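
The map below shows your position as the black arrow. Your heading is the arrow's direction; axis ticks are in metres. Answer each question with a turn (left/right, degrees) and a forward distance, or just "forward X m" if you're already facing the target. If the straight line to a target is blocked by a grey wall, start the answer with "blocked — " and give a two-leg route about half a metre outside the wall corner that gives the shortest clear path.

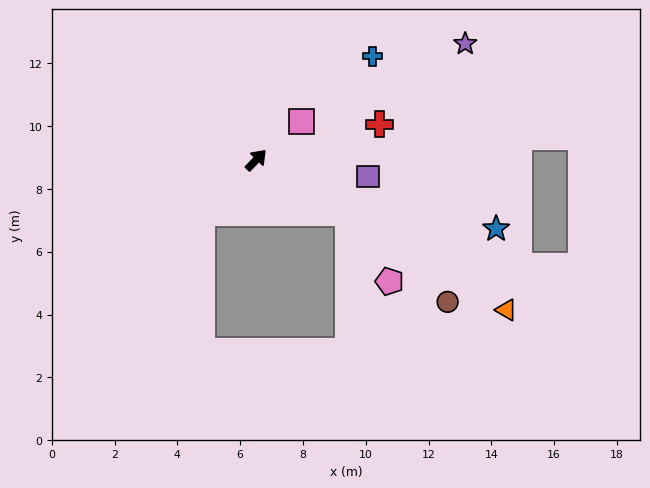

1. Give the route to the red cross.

turn right 30°, forward 4.1 m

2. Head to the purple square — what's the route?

turn right 54°, forward 3.6 m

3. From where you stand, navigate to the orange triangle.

turn right 77°, forward 9.3 m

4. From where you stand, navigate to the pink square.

turn right 6°, forward 1.9 m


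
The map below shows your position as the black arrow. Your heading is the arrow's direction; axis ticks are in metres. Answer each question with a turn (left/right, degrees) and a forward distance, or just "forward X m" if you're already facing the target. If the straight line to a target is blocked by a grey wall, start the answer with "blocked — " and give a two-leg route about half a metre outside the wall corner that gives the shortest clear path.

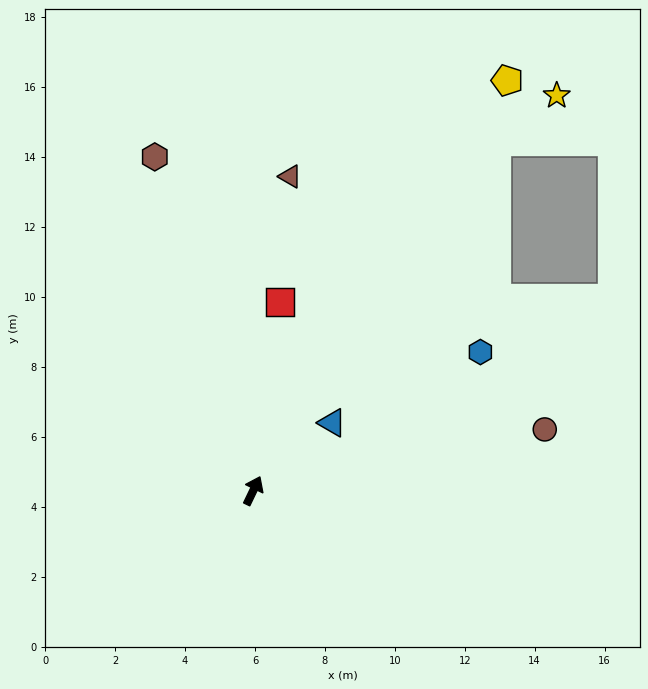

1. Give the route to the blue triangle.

turn right 24°, forward 3.0 m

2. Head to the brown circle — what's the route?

turn right 52°, forward 8.5 m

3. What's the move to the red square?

turn left 18°, forward 5.4 m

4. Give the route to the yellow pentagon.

turn right 6°, forward 13.8 m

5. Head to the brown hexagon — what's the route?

turn left 42°, forward 9.9 m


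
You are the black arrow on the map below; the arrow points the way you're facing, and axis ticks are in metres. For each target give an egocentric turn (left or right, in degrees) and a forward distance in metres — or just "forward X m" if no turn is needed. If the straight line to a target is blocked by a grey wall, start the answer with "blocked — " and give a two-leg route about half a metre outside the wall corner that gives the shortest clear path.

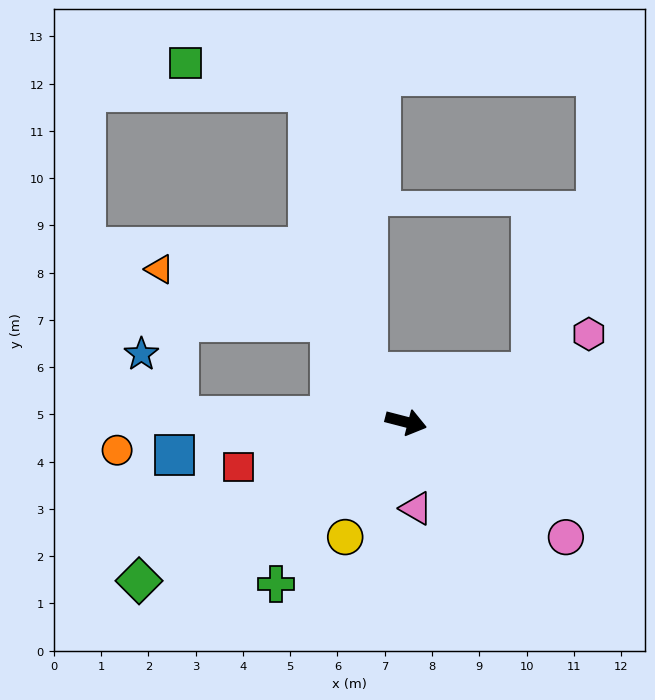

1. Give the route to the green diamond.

turn right 135°, forward 6.6 m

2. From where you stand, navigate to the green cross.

turn right 114°, forward 4.4 m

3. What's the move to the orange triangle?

blocked — turn left 142°, forward 2.7 m, then turn left 35°, forward 3.8 m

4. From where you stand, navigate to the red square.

turn right 150°, forward 3.7 m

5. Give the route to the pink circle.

turn right 21°, forward 4.2 m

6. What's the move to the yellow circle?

turn right 103°, forward 2.8 m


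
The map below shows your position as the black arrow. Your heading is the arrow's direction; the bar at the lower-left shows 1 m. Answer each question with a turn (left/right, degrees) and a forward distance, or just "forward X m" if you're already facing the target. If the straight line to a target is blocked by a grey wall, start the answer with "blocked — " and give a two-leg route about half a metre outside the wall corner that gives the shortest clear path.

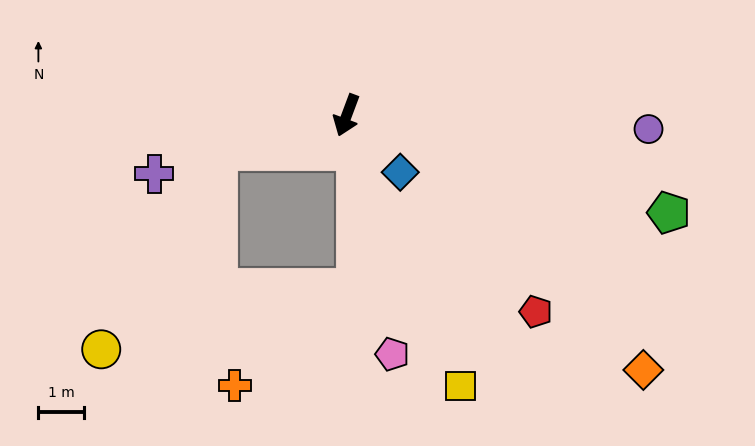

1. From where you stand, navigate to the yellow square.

turn left 43°, forward 6.5 m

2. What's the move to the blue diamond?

turn left 64°, forward 1.7 m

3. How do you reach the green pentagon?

turn left 94°, forward 7.4 m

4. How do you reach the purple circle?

turn left 108°, forward 6.6 m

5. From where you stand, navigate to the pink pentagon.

turn left 31°, forward 5.4 m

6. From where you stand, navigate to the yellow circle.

blocked — turn right 54°, forward 2.9 m, then turn left 44°, forward 5.1 m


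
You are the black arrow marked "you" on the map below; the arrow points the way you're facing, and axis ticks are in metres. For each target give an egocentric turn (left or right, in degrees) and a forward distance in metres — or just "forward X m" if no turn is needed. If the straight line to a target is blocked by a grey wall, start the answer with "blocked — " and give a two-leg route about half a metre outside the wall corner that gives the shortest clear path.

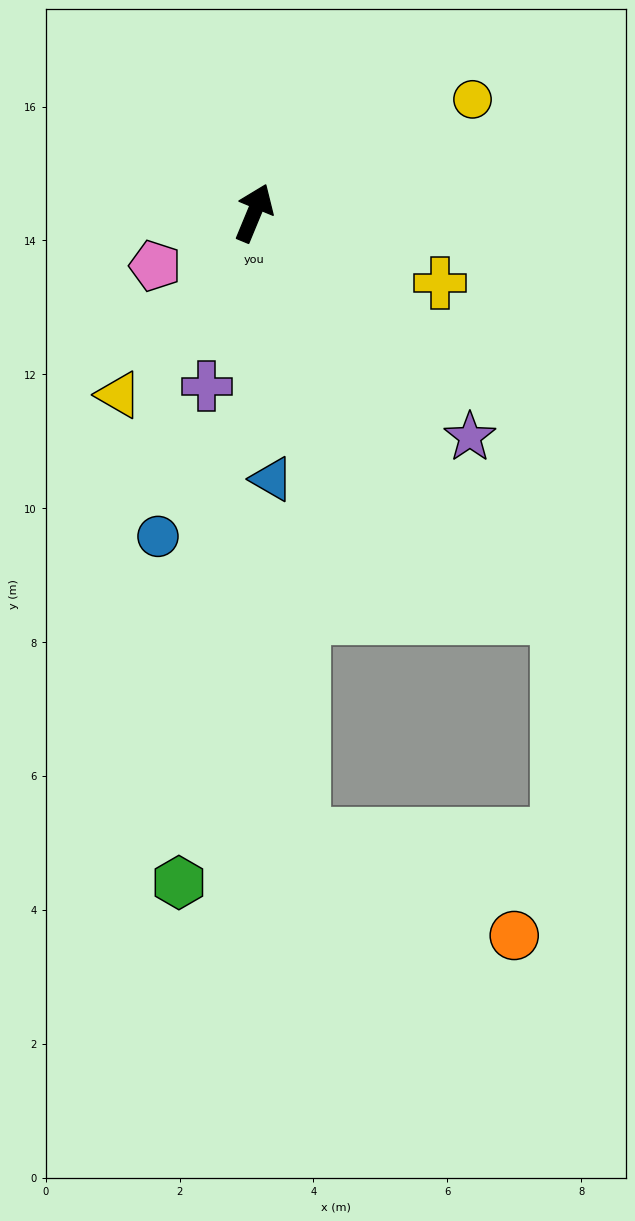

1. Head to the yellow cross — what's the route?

turn right 88°, forward 3.0 m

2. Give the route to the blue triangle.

turn right 154°, forward 4.0 m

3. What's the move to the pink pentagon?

turn left 141°, forward 1.7 m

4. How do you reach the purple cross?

turn right 173°, forward 2.7 m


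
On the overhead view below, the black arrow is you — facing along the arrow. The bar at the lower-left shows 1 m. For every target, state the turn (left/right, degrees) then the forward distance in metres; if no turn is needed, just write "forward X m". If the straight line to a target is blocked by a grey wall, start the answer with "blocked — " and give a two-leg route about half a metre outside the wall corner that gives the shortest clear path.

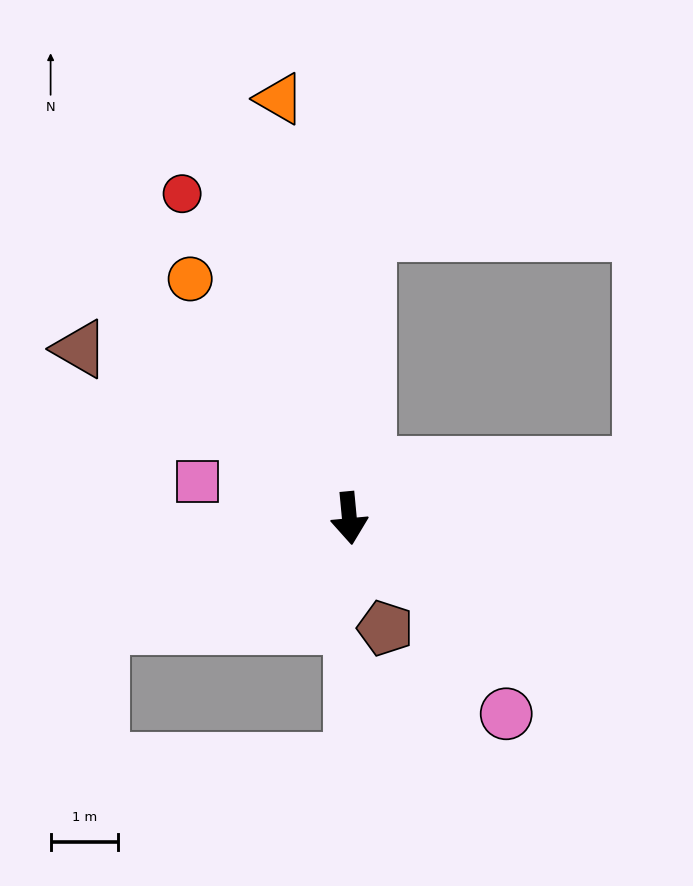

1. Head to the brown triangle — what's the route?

turn right 128°, forward 4.7 m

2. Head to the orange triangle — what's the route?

turn right 176°, forward 6.3 m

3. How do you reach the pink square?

turn right 109°, forward 2.3 m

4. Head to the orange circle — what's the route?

turn right 152°, forward 4.3 m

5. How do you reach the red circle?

turn right 158°, forward 5.4 m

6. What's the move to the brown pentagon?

turn left 13°, forward 1.7 m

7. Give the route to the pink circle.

turn left 33°, forward 3.7 m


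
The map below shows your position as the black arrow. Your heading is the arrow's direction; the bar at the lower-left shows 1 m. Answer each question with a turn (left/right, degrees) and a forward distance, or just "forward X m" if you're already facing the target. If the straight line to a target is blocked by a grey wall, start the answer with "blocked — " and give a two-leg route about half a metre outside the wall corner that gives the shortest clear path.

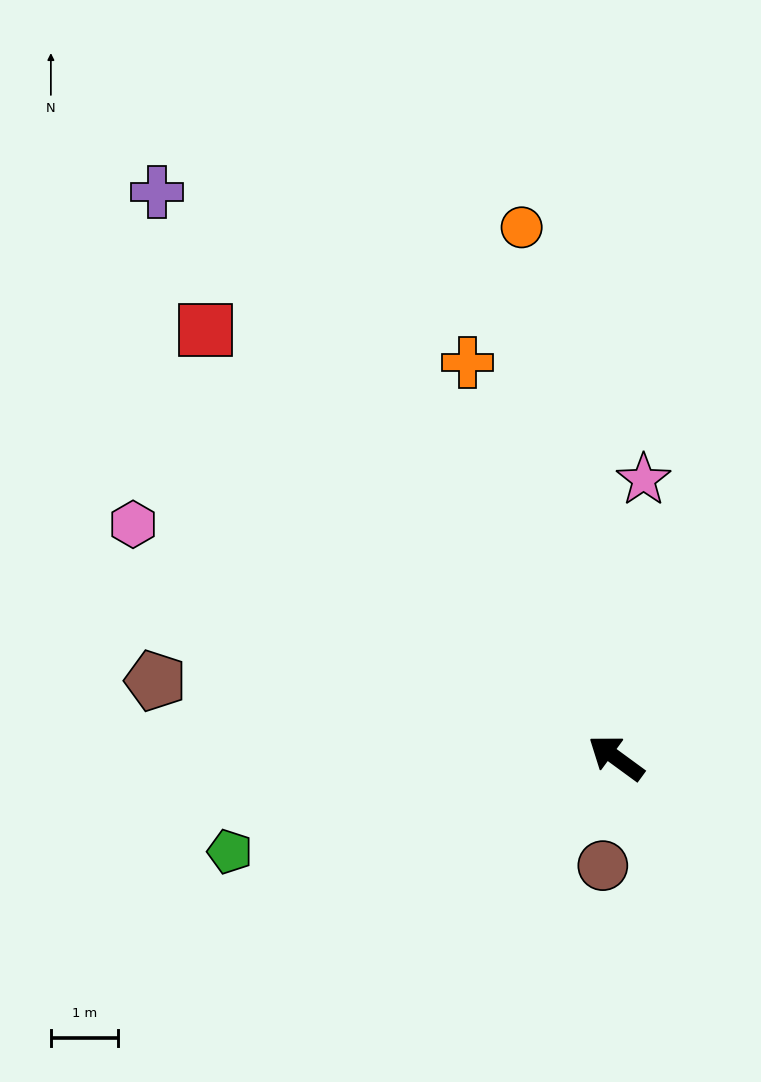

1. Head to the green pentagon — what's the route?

turn left 50°, forward 5.9 m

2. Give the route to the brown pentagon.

turn left 27°, forward 6.9 m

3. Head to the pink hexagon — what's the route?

turn left 10°, forward 8.0 m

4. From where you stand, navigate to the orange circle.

turn right 44°, forward 8.0 m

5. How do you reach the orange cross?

turn right 33°, forward 6.3 m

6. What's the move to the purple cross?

turn right 15°, forward 10.8 m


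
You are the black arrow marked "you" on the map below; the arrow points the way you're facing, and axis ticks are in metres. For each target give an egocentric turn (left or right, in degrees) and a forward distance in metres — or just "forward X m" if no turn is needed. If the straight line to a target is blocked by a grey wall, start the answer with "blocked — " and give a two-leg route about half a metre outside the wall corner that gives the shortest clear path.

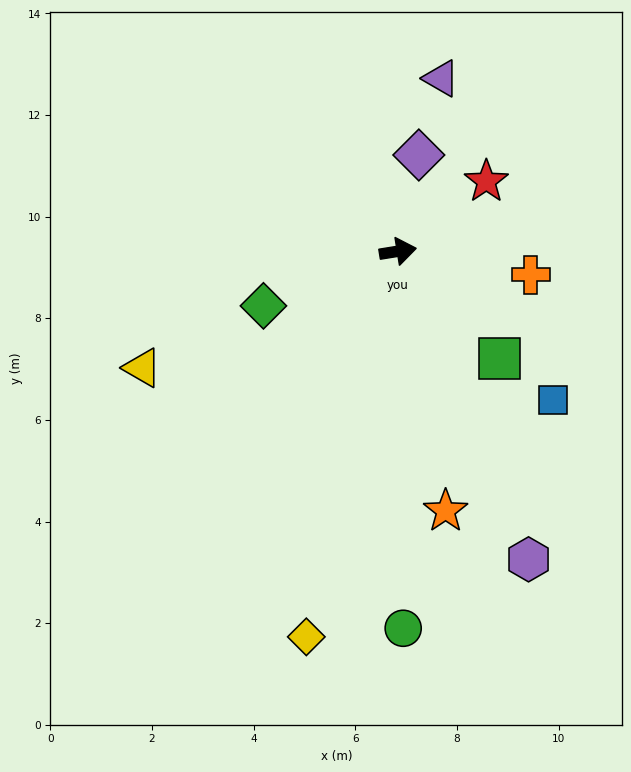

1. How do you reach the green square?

turn right 56°, forward 2.9 m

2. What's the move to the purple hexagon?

turn right 76°, forward 6.6 m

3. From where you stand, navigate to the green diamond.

turn right 167°, forward 2.9 m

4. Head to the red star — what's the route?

turn left 29°, forward 2.2 m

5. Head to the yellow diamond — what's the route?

turn right 113°, forward 7.8 m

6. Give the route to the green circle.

turn right 98°, forward 7.4 m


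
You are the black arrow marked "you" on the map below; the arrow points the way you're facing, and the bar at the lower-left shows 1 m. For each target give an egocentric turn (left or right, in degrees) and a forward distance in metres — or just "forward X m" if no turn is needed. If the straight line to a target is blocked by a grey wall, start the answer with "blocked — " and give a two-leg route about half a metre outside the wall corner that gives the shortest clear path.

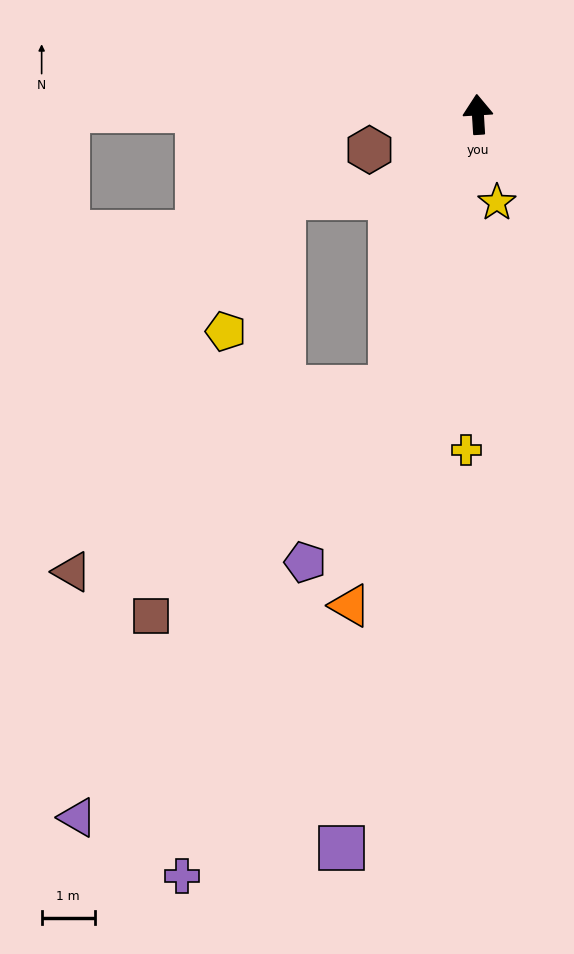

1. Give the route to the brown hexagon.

turn left 105°, forward 2.2 m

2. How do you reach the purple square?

turn left 166°, forward 14.1 m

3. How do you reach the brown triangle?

blocked — turn left 159°, forward 5.4 m, then turn right 42°, forward 7.0 m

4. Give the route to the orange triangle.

turn left 162°, forward 9.6 m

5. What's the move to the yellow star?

turn right 171°, forward 1.7 m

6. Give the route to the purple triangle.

blocked — turn left 159°, forward 5.4 m, then turn right 19°, forward 10.0 m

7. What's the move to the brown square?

blocked — turn left 159°, forward 5.4 m, then turn right 29°, forward 6.3 m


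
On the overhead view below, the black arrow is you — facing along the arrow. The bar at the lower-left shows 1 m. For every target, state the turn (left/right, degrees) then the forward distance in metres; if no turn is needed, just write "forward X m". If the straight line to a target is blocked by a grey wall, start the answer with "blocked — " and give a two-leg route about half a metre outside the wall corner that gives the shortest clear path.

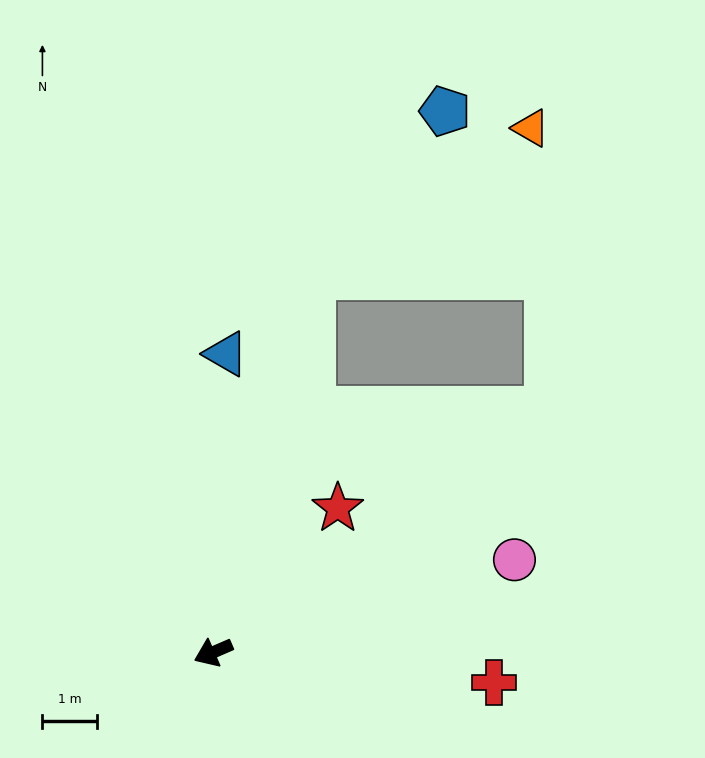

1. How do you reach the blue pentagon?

blocked — turn right 128°, forward 7.2 m, then turn right 24°, forward 3.9 m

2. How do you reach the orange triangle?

blocked — turn right 128°, forward 7.2 m, then turn right 41°, forward 4.9 m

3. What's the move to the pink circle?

turn left 174°, forward 5.8 m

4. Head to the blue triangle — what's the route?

turn right 116°, forward 5.5 m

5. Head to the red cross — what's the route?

turn left 151°, forward 5.2 m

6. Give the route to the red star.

turn right 154°, forward 3.5 m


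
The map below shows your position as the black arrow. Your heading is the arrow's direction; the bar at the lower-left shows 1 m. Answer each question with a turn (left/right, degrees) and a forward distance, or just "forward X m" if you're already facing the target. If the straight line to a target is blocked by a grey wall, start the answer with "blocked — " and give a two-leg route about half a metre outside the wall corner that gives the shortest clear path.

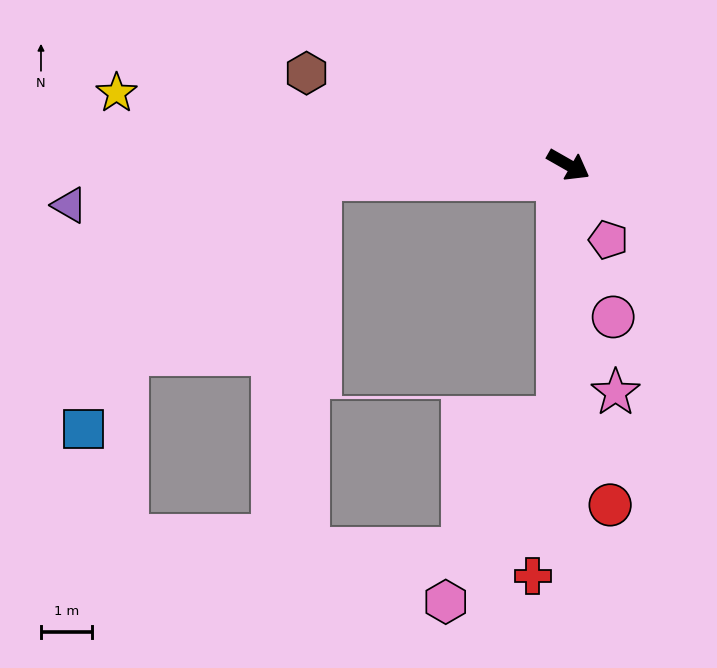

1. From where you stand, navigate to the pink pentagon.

turn right 32°, forward 1.7 m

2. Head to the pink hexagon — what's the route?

blocked — turn right 63°, forward 5.0 m, then turn right 29°, forward 4.2 m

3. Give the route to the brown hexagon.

turn right 170°, forward 5.5 m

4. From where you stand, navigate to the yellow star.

turn right 159°, forward 9.0 m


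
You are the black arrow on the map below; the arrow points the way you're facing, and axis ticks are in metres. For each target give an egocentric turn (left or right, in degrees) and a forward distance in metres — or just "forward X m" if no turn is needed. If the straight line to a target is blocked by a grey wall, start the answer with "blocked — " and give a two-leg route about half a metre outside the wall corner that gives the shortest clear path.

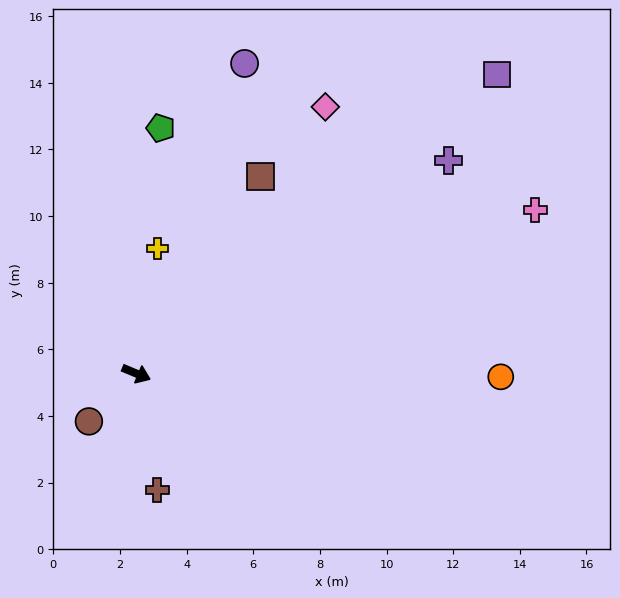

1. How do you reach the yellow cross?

turn left 103°, forward 3.8 m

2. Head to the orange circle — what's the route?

turn left 22°, forward 10.9 m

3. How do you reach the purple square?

turn left 62°, forward 14.1 m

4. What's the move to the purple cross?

turn left 57°, forward 11.3 m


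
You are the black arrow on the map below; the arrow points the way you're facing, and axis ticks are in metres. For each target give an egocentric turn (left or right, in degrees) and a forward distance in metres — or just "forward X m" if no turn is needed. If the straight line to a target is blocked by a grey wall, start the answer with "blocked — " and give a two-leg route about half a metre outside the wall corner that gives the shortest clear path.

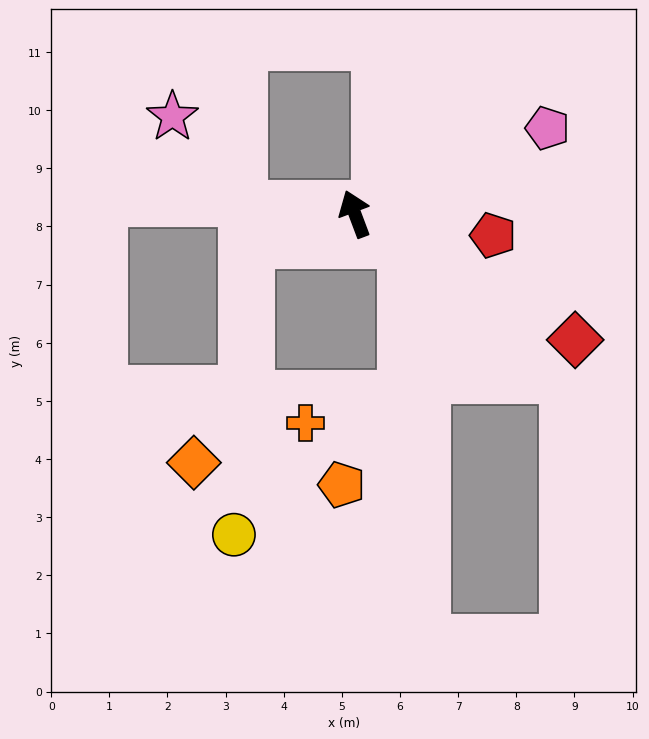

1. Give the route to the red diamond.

turn right 140°, forward 4.4 m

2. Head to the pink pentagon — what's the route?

turn right 87°, forward 3.6 m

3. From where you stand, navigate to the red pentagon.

turn right 119°, forward 2.4 m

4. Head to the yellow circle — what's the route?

blocked — turn left 85°, forward 1.9 m, then turn left 71°, forward 5.0 m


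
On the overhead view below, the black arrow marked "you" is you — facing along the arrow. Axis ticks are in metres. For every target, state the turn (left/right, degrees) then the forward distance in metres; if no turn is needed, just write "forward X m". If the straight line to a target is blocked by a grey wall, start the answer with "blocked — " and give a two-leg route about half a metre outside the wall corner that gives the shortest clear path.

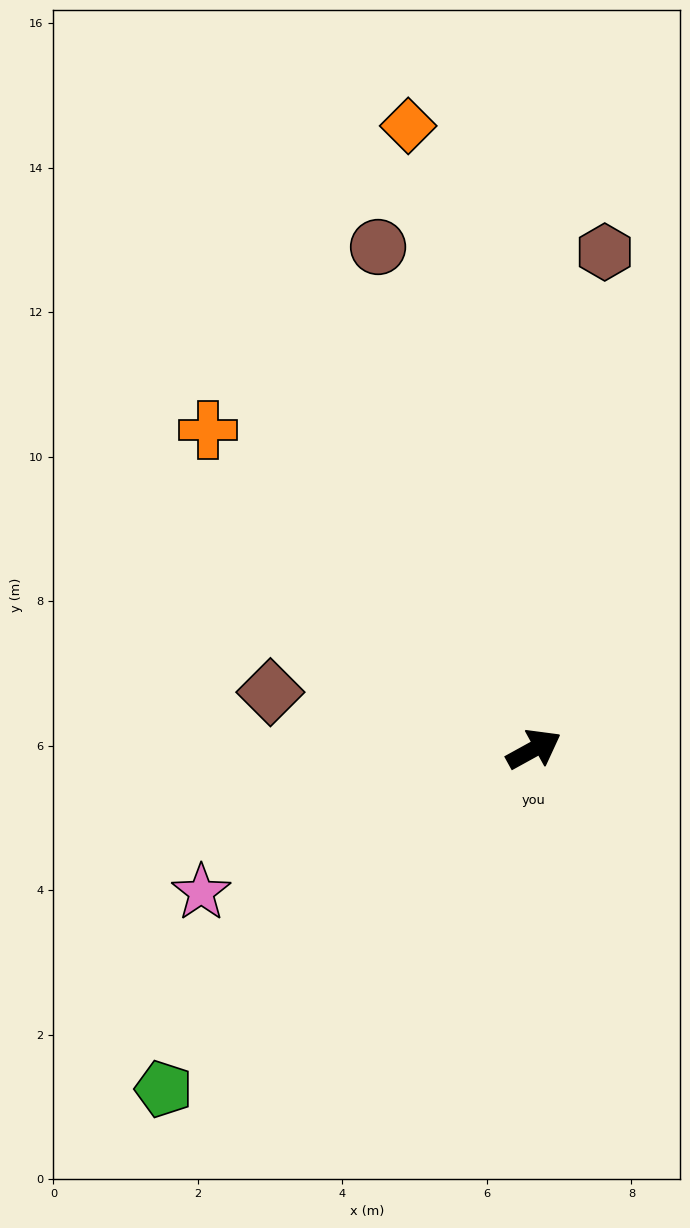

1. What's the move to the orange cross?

turn left 107°, forward 6.3 m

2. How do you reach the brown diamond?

turn left 139°, forward 3.7 m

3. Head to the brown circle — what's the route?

turn left 78°, forward 7.3 m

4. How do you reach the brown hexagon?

turn left 53°, forward 6.9 m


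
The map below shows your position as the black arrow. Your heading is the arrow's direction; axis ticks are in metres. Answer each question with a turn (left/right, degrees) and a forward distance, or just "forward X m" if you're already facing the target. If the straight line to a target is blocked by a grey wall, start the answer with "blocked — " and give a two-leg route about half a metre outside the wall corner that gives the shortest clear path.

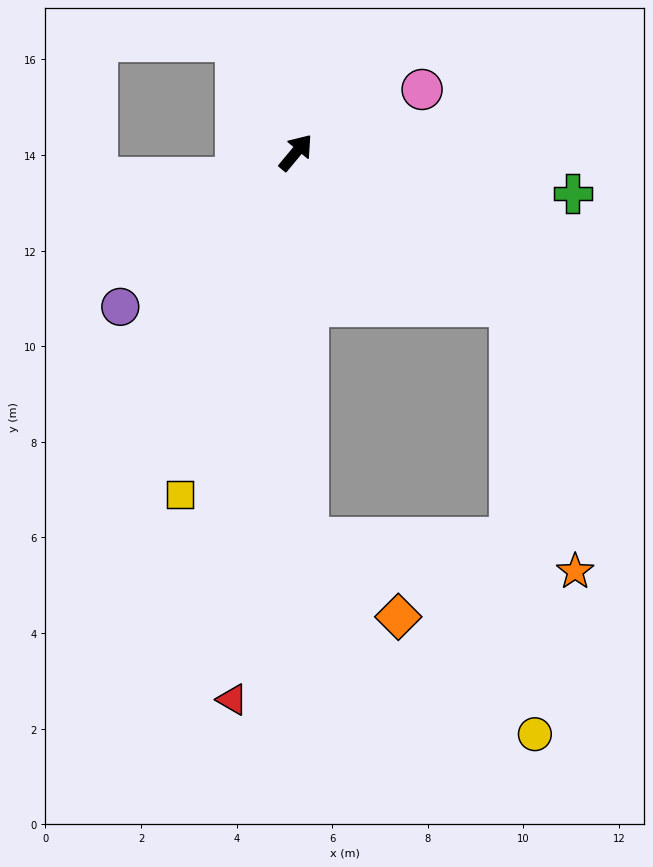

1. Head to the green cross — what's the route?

turn right 59°, forward 5.9 m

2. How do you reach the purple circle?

turn left 171°, forward 4.9 m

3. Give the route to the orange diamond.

blocked — turn right 138°, forward 8.1 m, then turn left 46°, forward 2.5 m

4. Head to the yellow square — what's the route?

turn right 159°, forward 7.6 m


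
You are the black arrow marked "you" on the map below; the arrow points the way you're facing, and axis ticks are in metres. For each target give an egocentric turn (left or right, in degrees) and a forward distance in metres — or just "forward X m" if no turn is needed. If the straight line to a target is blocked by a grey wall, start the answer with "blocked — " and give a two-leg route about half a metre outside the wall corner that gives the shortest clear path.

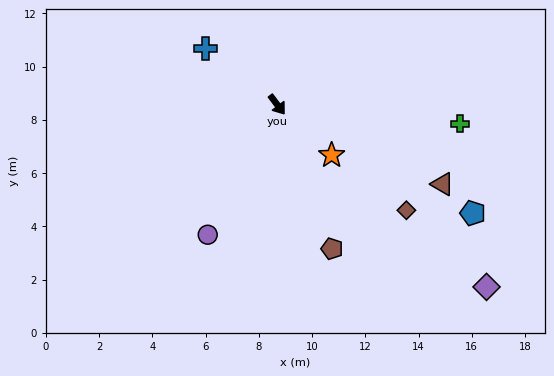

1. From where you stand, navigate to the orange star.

turn left 10°, forward 2.8 m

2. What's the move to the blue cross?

turn right 165°, forward 3.4 m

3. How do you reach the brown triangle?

turn left 27°, forward 6.9 m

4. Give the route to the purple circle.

turn right 65°, forward 5.5 m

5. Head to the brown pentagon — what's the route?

turn right 16°, forward 5.8 m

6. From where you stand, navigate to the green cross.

turn left 47°, forward 6.9 m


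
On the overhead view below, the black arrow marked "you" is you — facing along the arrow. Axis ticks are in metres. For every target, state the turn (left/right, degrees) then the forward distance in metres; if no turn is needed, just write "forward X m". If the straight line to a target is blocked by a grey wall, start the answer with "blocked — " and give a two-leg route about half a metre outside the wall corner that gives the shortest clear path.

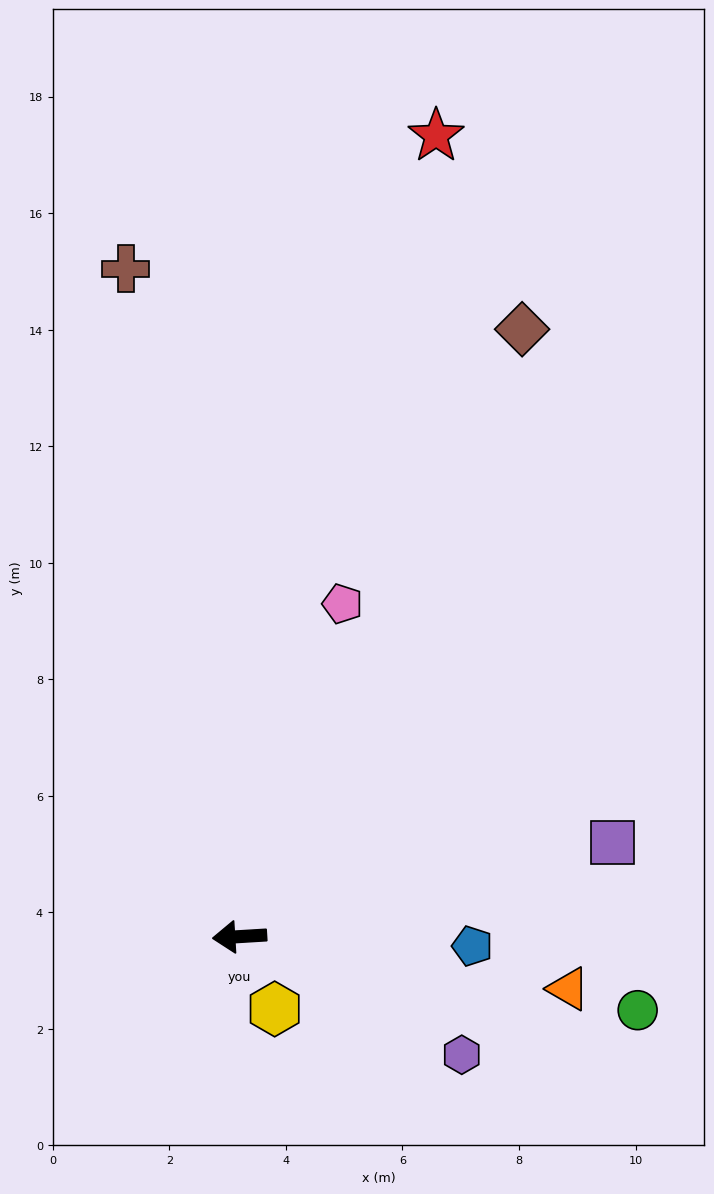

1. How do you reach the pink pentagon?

turn right 111°, forward 6.0 m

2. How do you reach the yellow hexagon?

turn left 112°, forward 1.4 m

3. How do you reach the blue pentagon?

turn left 174°, forward 4.0 m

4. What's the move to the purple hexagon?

turn left 149°, forward 4.3 m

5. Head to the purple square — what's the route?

turn right 169°, forward 6.6 m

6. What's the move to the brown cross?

turn right 84°, forward 11.6 m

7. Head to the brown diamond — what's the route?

turn right 118°, forward 11.5 m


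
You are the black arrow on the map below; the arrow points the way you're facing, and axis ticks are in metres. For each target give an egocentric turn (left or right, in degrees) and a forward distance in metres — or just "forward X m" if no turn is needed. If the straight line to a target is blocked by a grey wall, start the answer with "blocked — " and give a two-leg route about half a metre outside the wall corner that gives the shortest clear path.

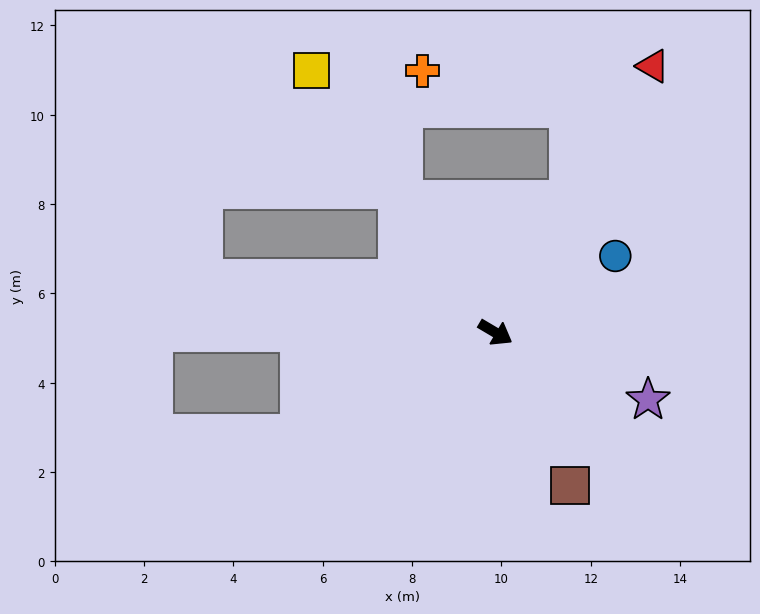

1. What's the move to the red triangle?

turn left 90°, forward 6.9 m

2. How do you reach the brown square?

turn right 33°, forward 3.8 m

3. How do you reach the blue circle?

turn left 63°, forward 3.2 m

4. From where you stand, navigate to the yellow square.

turn left 156°, forward 7.2 m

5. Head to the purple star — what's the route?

turn left 7°, forward 3.7 m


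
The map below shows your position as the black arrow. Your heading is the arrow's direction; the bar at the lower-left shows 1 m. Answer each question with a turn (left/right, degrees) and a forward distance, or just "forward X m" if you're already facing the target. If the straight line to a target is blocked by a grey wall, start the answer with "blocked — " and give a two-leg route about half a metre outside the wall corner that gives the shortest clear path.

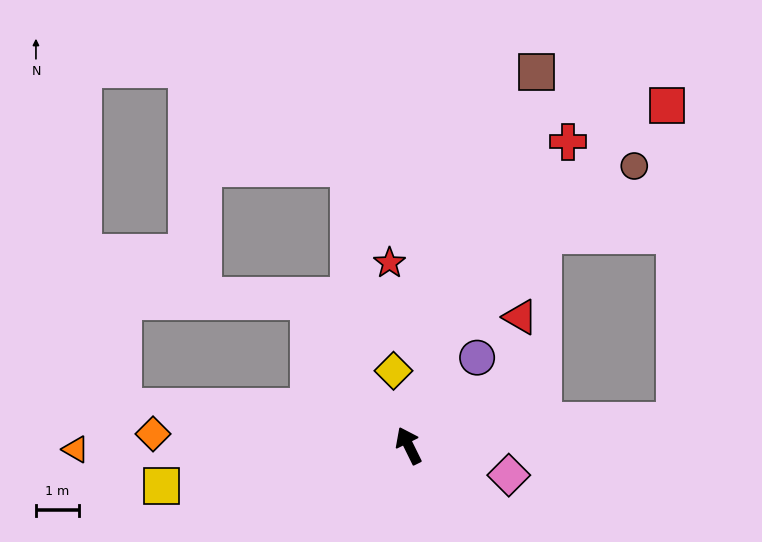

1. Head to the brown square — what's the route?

turn right 45°, forward 9.2 m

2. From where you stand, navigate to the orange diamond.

turn left 61°, forward 6.0 m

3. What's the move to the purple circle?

turn right 64°, forward 2.6 m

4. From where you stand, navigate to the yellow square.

turn left 73°, forward 5.8 m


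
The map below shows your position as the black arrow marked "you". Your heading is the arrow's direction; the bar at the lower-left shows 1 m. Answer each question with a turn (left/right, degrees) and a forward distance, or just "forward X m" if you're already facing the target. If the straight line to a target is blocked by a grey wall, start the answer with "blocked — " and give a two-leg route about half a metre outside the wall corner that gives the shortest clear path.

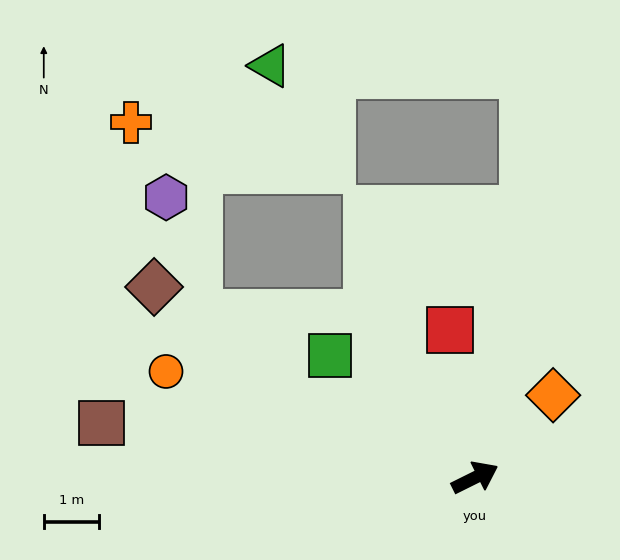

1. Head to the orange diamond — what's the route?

turn left 20°, forward 2.0 m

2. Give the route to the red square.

turn left 73°, forward 2.7 m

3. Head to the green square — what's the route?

turn left 113°, forward 3.4 m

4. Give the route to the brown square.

turn left 145°, forward 6.8 m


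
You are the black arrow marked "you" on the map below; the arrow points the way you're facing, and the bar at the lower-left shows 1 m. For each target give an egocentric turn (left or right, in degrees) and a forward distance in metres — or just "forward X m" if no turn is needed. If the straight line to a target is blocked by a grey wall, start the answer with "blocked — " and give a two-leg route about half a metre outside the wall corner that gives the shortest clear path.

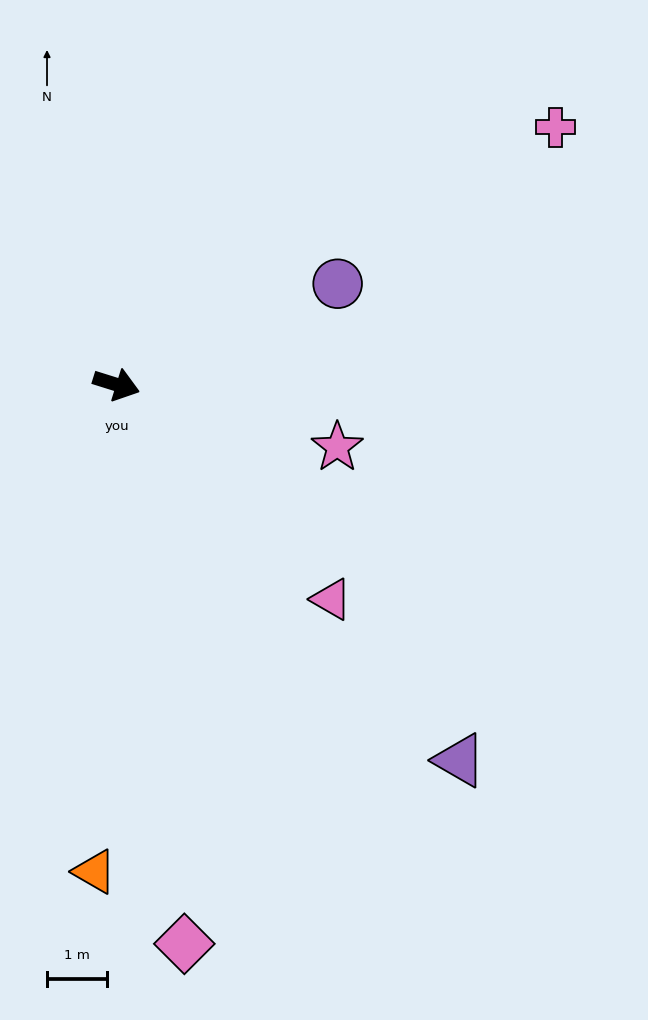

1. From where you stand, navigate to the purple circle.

turn left 42°, forward 4.0 m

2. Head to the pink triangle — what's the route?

turn right 28°, forward 5.0 m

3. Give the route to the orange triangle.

turn right 75°, forward 8.1 m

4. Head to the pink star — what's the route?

forward 3.8 m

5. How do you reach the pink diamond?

turn right 66°, forward 9.3 m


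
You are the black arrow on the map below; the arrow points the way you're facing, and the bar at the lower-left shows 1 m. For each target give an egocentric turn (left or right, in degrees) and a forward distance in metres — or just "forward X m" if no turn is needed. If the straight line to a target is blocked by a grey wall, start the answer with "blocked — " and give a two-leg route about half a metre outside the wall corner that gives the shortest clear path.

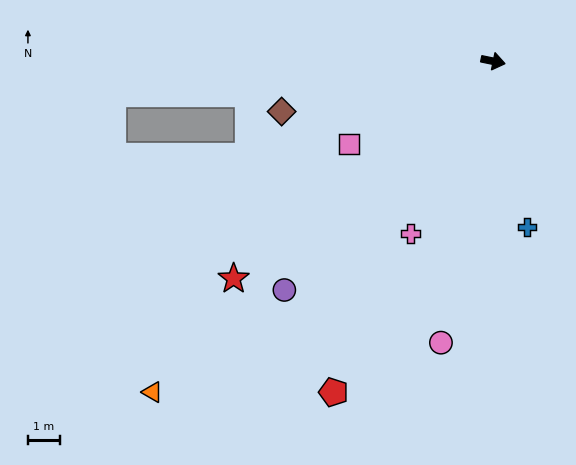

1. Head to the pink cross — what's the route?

turn right 104°, forward 6.0 m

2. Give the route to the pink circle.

turn right 89°, forward 9.0 m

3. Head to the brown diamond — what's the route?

turn right 155°, forward 6.8 m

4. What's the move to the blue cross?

turn right 67°, forward 5.3 m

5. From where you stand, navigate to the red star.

turn right 128°, forward 10.6 m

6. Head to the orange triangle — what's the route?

turn right 124°, forward 14.9 m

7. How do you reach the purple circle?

turn right 121°, forward 9.7 m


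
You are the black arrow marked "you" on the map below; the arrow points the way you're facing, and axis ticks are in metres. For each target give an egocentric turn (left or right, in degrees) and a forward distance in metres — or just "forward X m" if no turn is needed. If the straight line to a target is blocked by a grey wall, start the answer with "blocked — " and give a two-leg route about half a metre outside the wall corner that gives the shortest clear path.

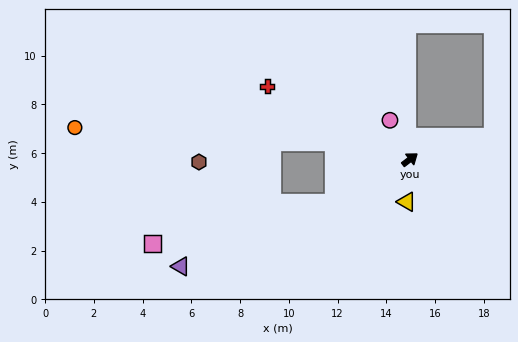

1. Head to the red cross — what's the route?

turn left 115°, forward 6.6 m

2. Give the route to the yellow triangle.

turn right 132°, forward 1.7 m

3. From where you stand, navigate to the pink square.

blocked — turn left 174°, forward 3.6 m, then turn right 19°, forward 7.7 m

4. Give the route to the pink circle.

turn left 80°, forward 1.8 m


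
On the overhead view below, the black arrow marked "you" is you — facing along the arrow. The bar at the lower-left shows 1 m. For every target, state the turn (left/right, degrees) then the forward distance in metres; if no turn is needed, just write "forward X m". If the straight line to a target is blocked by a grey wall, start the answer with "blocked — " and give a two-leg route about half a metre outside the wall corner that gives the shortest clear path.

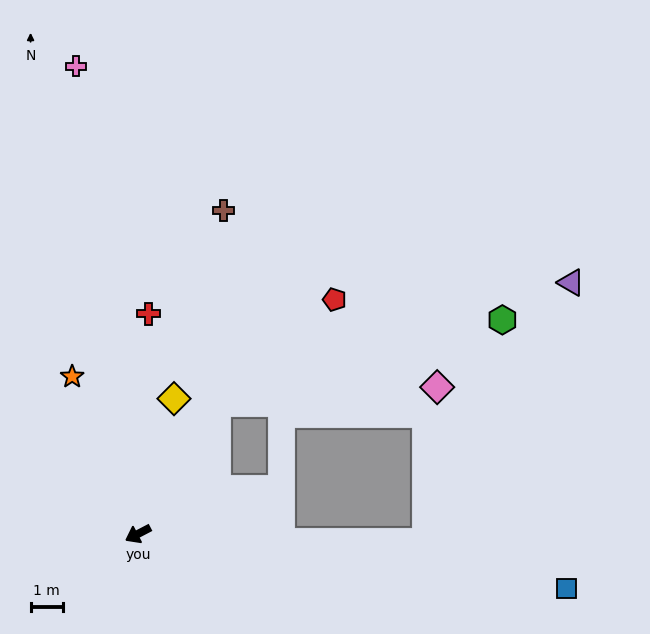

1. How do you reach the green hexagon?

blocked — turn right 149°, forward 4.7 m, then turn right 42°, forward 9.1 m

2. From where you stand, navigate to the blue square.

turn left 145°, forward 13.3 m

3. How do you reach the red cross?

turn right 120°, forward 6.8 m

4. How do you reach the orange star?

turn right 95°, forward 5.2 m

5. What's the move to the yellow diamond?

turn right 132°, forward 4.3 m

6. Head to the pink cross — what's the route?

turn right 110°, forward 14.5 m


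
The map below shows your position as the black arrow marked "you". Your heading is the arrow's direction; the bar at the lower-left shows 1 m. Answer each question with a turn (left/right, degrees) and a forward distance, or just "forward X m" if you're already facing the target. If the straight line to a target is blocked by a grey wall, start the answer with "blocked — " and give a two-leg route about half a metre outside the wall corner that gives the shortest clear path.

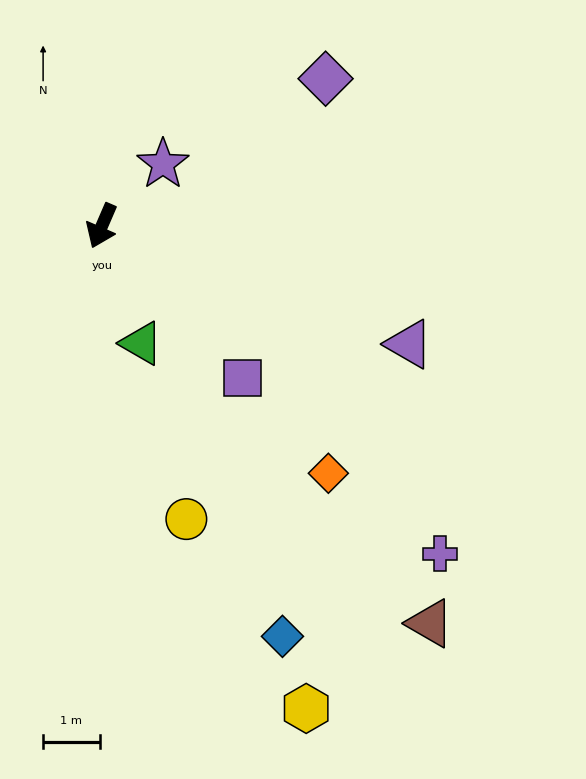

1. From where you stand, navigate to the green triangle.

turn left 42°, forward 2.2 m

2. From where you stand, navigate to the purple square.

turn left 66°, forward 3.7 m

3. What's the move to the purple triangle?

turn left 92°, forward 5.8 m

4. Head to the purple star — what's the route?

turn left 159°, forward 1.5 m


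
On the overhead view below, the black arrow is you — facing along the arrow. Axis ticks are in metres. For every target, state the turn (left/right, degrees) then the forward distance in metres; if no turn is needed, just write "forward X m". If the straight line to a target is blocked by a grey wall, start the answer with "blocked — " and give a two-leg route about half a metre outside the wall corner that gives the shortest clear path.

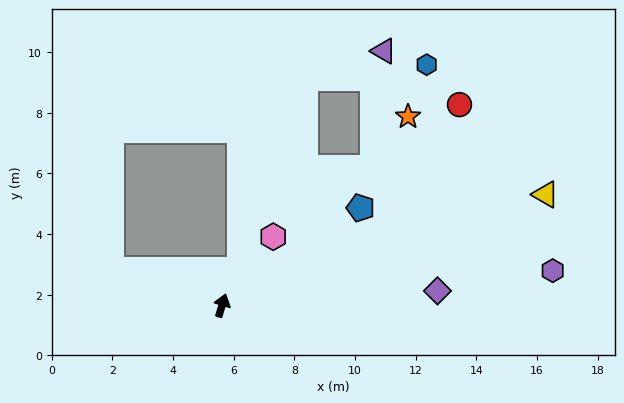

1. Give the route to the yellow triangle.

turn right 54°, forward 11.3 m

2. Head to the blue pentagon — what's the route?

turn right 38°, forward 5.6 m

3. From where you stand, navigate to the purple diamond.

turn right 69°, forward 7.1 m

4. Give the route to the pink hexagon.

turn right 20°, forward 2.8 m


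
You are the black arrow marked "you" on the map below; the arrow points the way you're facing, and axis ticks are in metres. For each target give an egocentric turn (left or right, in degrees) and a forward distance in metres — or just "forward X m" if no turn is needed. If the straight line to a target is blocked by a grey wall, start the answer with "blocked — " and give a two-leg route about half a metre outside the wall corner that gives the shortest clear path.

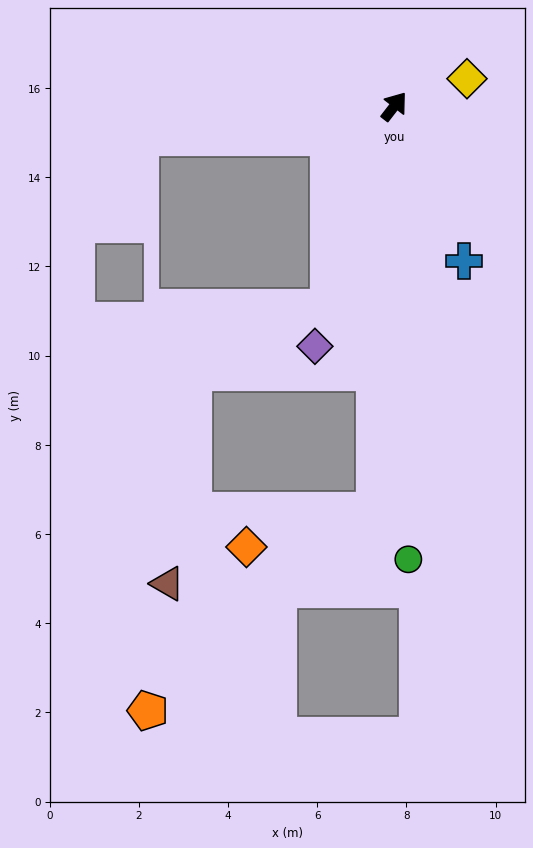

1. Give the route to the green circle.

turn right 140°, forward 10.2 m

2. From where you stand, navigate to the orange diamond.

blocked — turn right 145°, forward 9.1 m, then turn right 72°, forward 3.0 m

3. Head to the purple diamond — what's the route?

turn right 161°, forward 5.7 m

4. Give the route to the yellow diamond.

turn right 31°, forward 1.7 m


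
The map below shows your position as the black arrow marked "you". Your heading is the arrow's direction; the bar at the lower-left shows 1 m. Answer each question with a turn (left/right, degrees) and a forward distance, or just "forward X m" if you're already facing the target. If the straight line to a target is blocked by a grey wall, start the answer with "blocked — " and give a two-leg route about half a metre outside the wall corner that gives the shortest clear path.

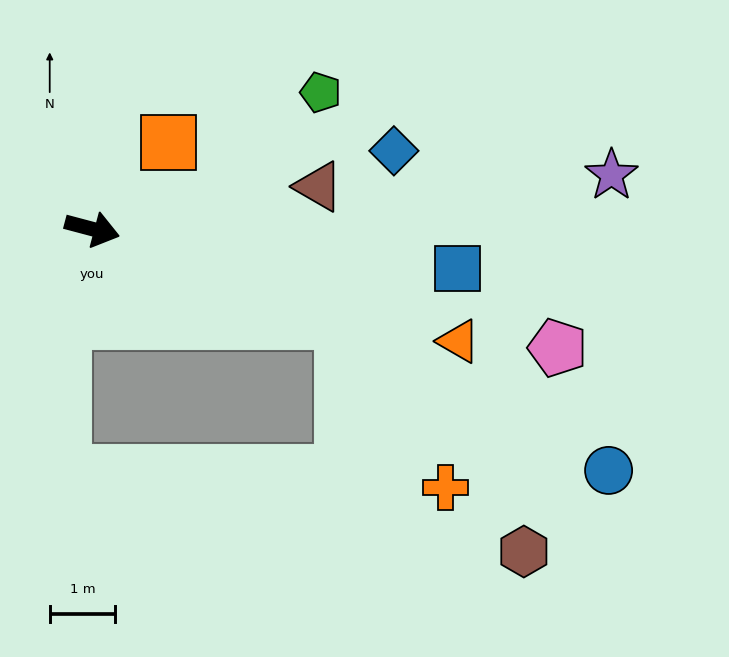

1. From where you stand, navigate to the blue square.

turn left 9°, forward 5.6 m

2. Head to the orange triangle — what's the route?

turn right 2°, forward 5.9 m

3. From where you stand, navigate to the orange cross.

blocked — turn right 5°, forward 4.1 m, then turn right 38°, forward 3.0 m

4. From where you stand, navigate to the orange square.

turn left 63°, forward 1.8 m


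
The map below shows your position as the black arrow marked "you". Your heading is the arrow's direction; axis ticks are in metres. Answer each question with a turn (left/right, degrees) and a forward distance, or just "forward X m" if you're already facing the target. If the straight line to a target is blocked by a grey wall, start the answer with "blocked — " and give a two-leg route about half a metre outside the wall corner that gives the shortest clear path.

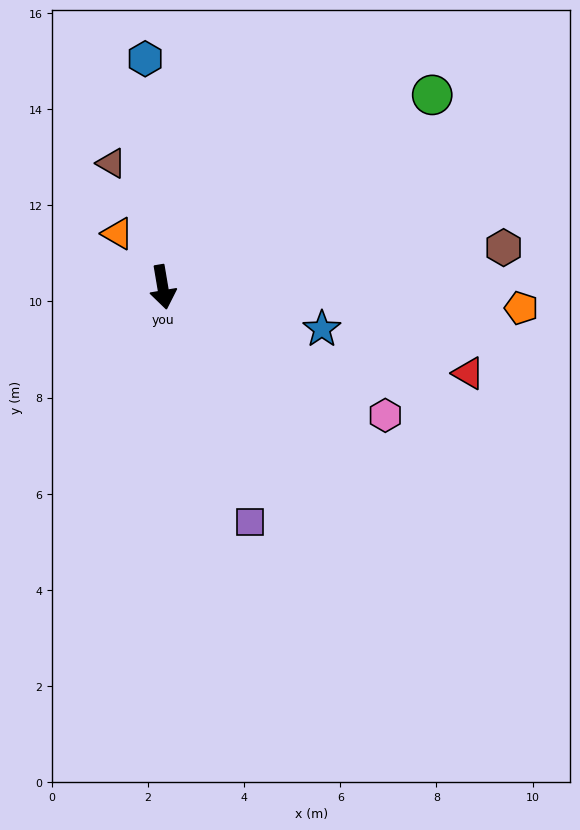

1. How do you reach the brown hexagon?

turn left 87°, forward 7.1 m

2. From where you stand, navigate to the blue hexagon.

turn left 175°, forward 4.8 m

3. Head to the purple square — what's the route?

turn left 11°, forward 5.2 m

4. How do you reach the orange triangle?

turn right 149°, forward 1.5 m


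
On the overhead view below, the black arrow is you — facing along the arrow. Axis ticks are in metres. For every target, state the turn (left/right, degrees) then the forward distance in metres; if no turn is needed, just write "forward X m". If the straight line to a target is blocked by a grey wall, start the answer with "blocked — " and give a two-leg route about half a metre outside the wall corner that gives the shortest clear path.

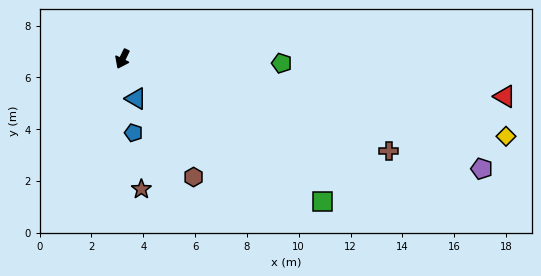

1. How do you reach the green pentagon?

turn left 115°, forward 6.2 m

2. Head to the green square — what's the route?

turn left 81°, forward 9.5 m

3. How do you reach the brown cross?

turn left 97°, forward 10.9 m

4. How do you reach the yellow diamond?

turn left 105°, forward 15.1 m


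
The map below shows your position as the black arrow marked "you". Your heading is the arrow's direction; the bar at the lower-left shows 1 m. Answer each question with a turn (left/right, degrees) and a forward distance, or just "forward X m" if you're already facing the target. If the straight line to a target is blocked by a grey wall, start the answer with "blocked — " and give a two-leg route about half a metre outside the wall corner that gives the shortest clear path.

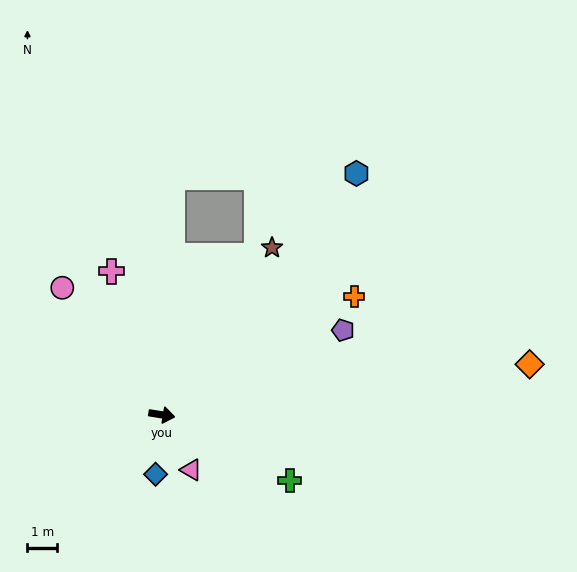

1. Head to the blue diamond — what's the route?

turn right 87°, forward 2.0 m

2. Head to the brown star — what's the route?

turn left 66°, forward 6.7 m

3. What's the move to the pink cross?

turn left 118°, forward 5.1 m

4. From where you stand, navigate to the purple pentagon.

turn left 34°, forward 6.7 m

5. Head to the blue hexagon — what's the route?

turn left 60°, forward 10.4 m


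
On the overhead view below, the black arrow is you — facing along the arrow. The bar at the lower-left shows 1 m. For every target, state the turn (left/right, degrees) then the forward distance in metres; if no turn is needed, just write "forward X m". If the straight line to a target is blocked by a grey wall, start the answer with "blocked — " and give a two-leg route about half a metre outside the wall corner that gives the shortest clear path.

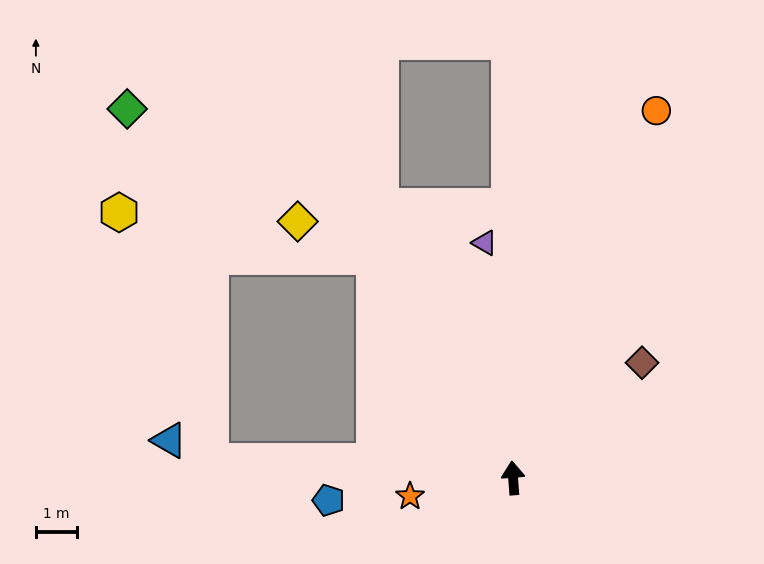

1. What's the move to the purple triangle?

turn left 3°, forward 5.7 m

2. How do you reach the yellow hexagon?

blocked — turn left 82°, forward 7.3 m, then turn right 66°, forward 6.4 m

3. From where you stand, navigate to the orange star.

turn left 96°, forward 2.5 m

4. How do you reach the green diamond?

blocked — turn left 82°, forward 7.3 m, then turn right 73°, forward 8.7 m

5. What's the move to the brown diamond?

turn right 53°, forward 4.2 m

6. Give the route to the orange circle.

turn right 26°, forward 9.5 m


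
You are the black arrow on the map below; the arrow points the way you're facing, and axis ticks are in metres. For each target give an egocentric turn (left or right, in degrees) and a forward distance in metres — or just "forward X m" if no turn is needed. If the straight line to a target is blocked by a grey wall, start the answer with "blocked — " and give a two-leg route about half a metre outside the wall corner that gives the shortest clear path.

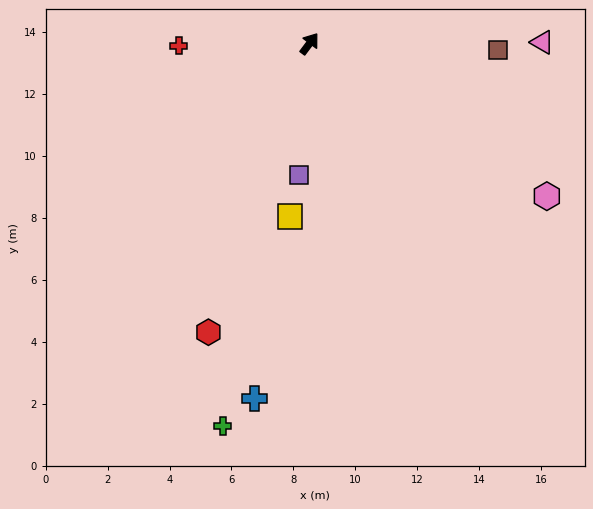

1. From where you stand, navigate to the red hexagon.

turn right 162°, forward 9.9 m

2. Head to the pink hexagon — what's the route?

turn right 86°, forward 9.1 m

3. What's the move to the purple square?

turn right 148°, forward 4.2 m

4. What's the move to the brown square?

turn right 55°, forward 6.1 m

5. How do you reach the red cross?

turn left 128°, forward 4.2 m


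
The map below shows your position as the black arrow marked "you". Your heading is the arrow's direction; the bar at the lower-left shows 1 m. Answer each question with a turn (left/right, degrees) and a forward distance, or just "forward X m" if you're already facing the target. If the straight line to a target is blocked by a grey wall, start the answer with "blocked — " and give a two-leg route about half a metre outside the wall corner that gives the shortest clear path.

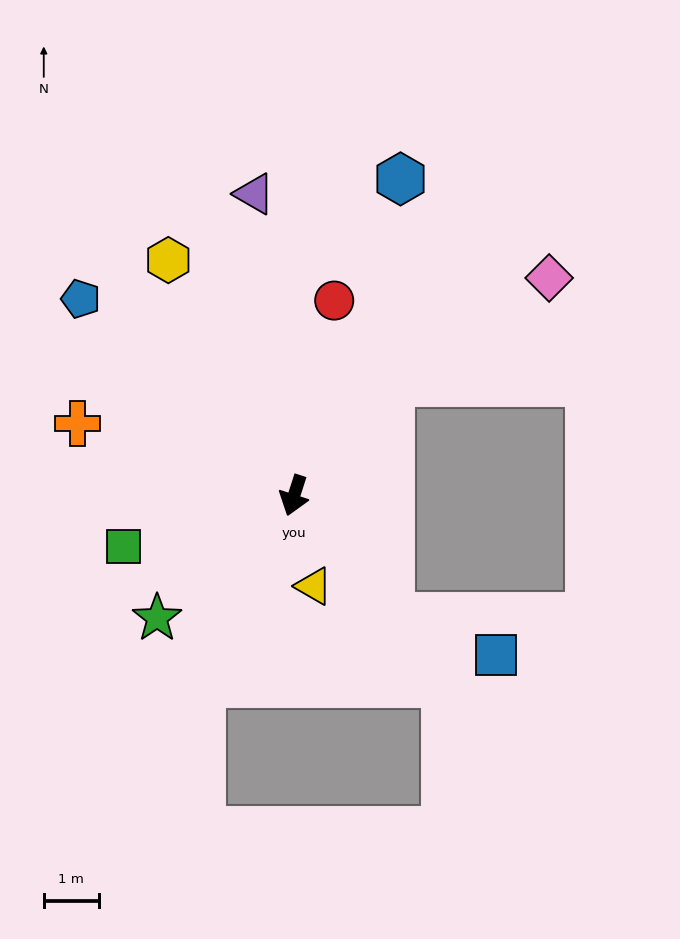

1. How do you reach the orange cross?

turn right 91°, forward 4.1 m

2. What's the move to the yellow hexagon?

turn right 134°, forward 4.8 m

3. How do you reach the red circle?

turn right 174°, forward 3.6 m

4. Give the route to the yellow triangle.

turn left 30°, forward 1.7 m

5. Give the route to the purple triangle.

turn right 155°, forward 5.5 m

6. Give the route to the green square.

turn right 56°, forward 3.2 m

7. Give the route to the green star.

turn right 30°, forward 3.3 m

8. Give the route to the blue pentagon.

turn right 115°, forward 5.3 m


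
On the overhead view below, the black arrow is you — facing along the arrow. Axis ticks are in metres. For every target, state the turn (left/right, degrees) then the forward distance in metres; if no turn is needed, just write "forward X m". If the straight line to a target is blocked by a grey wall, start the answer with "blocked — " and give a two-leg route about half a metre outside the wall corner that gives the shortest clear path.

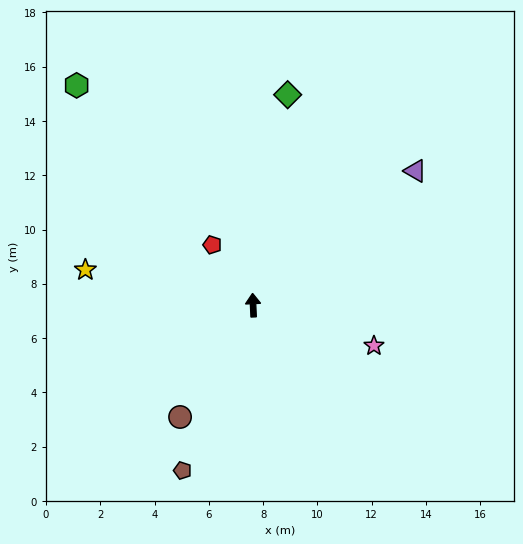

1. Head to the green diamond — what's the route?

turn right 12°, forward 7.9 m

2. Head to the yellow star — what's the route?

turn left 76°, forward 6.3 m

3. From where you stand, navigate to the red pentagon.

turn left 31°, forward 2.7 m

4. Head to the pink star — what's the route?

turn right 111°, forward 4.7 m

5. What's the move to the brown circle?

turn left 144°, forward 4.9 m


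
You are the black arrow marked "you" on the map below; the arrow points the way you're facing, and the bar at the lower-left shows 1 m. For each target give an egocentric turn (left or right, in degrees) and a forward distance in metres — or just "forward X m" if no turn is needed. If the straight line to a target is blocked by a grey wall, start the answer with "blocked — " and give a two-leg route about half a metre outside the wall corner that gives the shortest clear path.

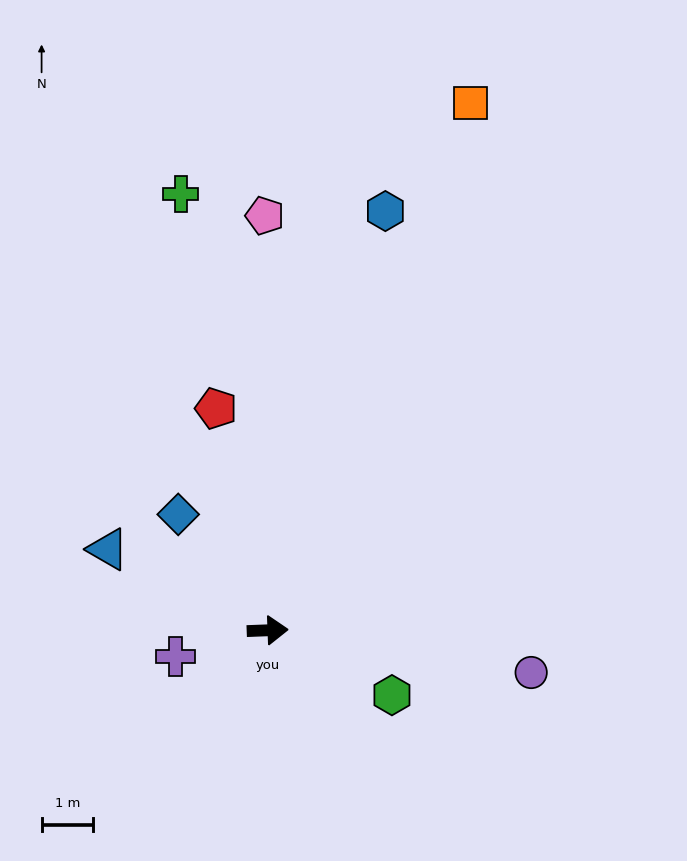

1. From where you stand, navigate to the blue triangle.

turn left 151°, forward 3.5 m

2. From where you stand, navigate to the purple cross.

turn right 166°, forward 1.8 m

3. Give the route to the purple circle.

turn right 11°, forward 5.1 m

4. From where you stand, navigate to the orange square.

turn left 67°, forward 10.9 m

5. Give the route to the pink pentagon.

turn left 88°, forward 8.0 m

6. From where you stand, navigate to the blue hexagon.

turn left 72°, forward 8.4 m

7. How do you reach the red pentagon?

turn left 101°, forward 4.4 m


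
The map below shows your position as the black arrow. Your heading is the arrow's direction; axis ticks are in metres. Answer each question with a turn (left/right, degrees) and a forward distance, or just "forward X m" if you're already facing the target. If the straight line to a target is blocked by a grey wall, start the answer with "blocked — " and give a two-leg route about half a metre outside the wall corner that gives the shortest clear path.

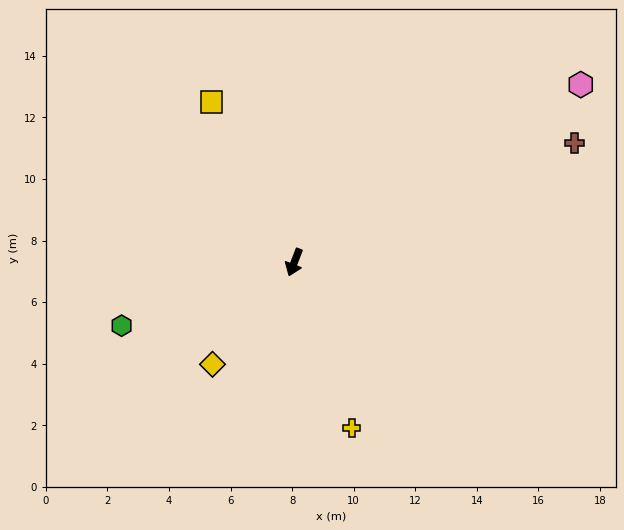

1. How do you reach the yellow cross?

turn left 40°, forward 5.7 m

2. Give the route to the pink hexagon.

turn left 143°, forward 11.0 m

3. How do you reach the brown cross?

turn left 134°, forward 9.9 m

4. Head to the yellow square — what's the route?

turn right 132°, forward 5.9 m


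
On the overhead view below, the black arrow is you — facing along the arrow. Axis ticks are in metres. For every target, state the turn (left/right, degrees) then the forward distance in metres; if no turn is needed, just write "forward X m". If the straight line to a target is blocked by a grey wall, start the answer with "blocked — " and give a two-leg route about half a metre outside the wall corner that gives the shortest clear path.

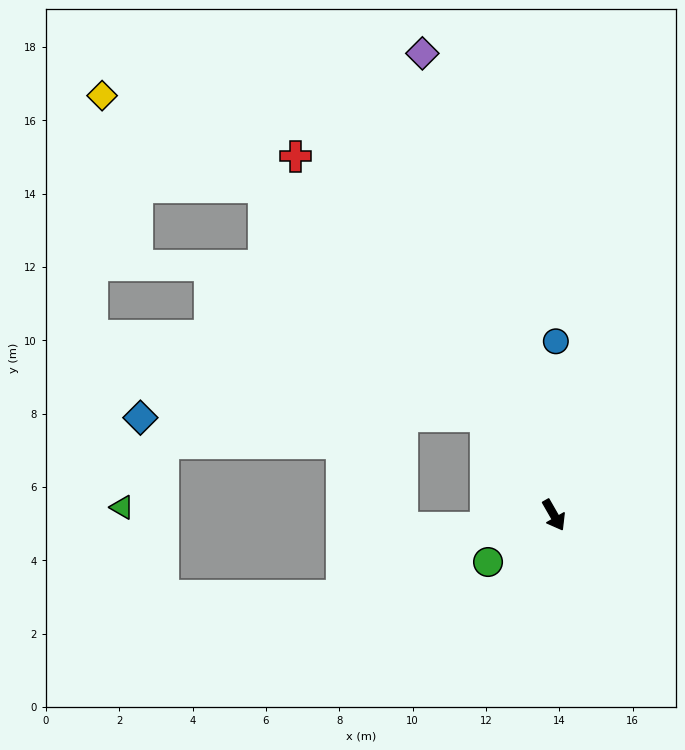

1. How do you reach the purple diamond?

turn left 166°, forward 13.1 m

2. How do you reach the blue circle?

turn left 150°, forward 4.7 m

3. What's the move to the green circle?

turn right 84°, forward 2.2 m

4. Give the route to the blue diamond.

blocked — turn right 175°, forward 3.3 m, then turn left 55°, forward 9.4 m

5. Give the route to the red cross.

turn right 174°, forward 12.1 m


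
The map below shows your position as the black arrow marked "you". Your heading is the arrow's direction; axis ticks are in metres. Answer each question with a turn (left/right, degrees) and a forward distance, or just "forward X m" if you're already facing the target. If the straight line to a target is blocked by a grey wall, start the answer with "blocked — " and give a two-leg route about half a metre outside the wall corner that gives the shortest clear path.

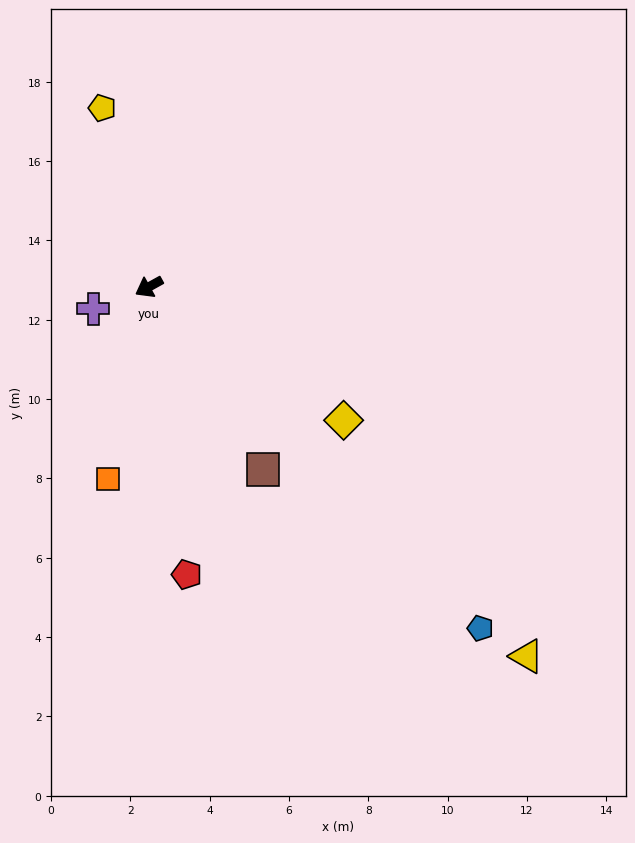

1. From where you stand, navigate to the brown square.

turn left 93°, forward 5.4 m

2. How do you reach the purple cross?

turn right 8°, forward 1.5 m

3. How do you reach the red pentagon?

turn left 69°, forward 7.3 m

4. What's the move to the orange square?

turn left 49°, forward 5.0 m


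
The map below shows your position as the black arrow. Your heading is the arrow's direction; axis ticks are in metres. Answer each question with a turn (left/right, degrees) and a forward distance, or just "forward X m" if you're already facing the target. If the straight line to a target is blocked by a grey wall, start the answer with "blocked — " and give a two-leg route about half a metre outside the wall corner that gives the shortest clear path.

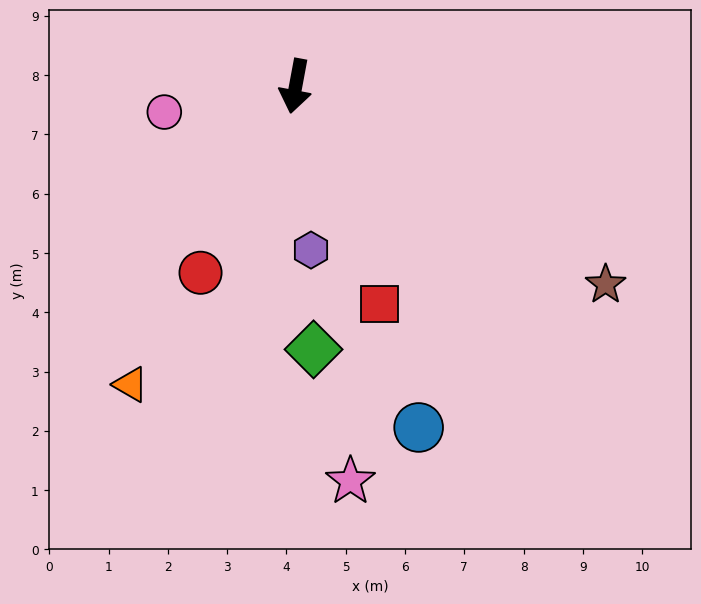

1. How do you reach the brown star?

turn left 68°, forward 6.2 m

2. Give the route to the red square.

turn left 32°, forward 3.9 m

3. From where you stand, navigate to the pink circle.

turn right 68°, forward 2.3 m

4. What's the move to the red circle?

turn right 16°, forward 3.5 m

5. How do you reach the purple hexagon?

turn left 16°, forward 2.8 m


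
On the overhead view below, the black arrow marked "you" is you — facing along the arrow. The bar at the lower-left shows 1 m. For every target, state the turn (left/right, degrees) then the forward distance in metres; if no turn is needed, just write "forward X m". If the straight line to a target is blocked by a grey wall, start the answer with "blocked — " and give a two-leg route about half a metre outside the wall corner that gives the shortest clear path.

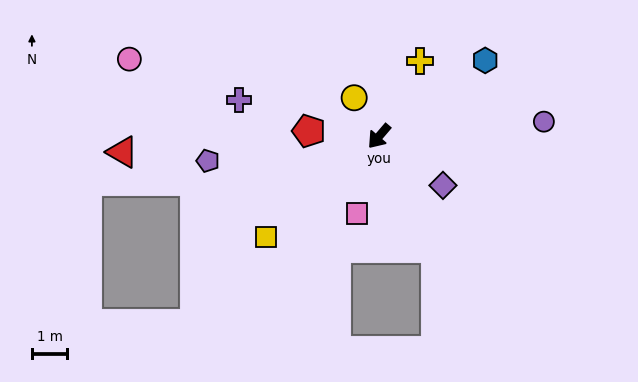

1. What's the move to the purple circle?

turn left 136°, forward 4.7 m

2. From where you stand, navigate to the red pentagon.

turn right 54°, forward 2.0 m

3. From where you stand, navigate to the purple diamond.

turn left 93°, forward 2.3 m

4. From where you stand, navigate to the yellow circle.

turn right 107°, forward 1.3 m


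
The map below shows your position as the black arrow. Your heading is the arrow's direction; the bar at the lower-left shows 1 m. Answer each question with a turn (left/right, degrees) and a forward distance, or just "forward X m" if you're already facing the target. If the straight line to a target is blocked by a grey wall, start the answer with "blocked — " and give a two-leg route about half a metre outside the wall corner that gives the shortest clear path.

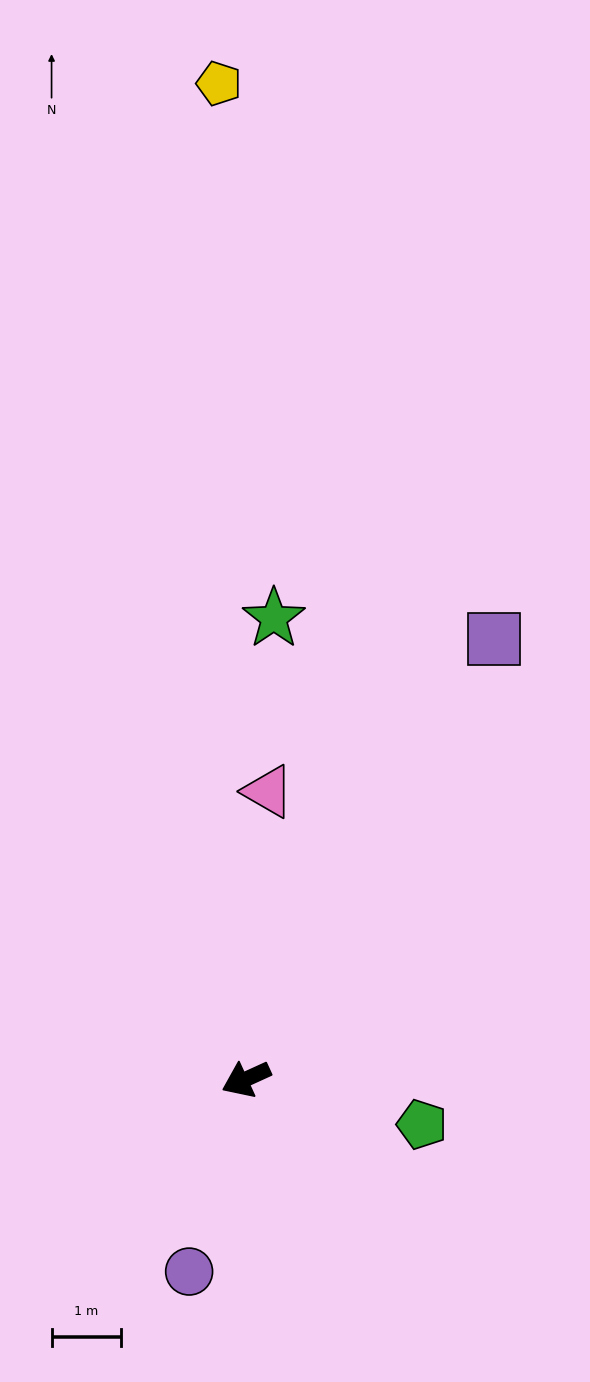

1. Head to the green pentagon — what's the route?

turn left 141°, forward 2.6 m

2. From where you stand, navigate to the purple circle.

turn left 49°, forward 2.9 m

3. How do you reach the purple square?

turn right 144°, forward 7.3 m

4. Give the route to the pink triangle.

turn right 119°, forward 4.2 m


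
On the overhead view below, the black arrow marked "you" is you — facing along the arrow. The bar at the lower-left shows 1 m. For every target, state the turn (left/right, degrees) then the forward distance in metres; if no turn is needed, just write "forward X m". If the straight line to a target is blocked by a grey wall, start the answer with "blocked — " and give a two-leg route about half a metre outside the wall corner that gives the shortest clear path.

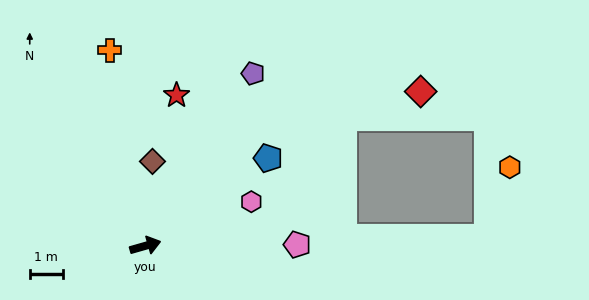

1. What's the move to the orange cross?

turn left 84°, forward 6.0 m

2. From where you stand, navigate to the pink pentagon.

turn right 15°, forward 4.6 m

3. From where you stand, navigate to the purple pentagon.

turn left 42°, forward 6.1 m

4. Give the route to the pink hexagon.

turn left 7°, forward 3.5 m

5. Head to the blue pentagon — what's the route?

turn left 20°, forward 4.6 m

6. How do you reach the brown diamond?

turn left 69°, forward 2.6 m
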